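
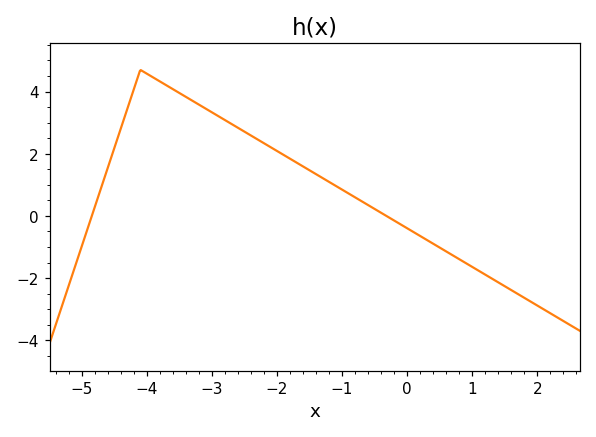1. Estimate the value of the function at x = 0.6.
-1.2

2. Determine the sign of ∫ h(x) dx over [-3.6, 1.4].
positive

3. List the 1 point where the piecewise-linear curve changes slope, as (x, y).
(-4.1, 4.7)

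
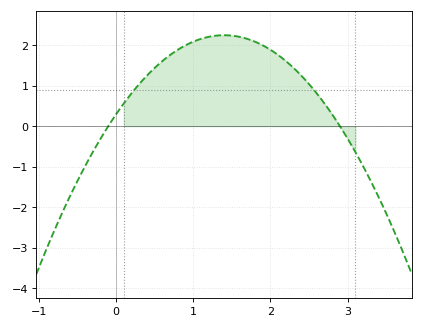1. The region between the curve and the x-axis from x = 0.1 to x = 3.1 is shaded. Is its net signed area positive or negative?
positive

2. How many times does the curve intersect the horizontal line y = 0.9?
2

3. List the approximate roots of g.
-0.1, 2.9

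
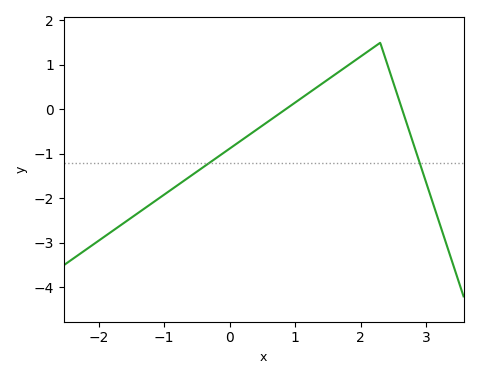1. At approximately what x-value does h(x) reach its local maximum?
2.3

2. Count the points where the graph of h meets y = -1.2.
2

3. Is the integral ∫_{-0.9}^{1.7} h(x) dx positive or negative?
negative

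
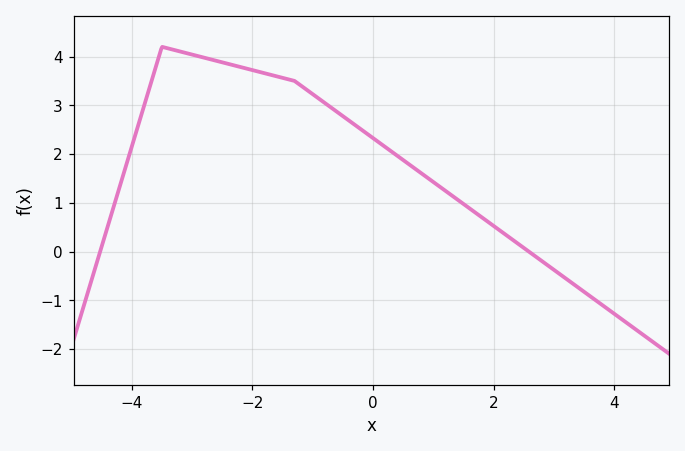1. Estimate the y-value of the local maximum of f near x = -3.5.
4.2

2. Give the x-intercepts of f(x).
-4.52, 2.59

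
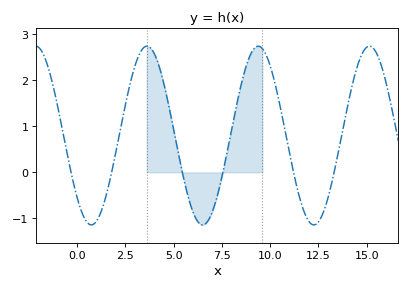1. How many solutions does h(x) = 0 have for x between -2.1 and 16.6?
6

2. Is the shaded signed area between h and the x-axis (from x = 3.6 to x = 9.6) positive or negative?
positive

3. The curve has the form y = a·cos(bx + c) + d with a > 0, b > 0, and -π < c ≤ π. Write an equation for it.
y = 1.94cos(1.09x + 2.34) + 0.8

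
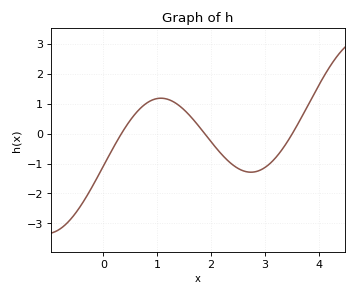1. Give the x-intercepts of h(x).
0.334, 1.88, 3.51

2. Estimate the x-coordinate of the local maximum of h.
1.07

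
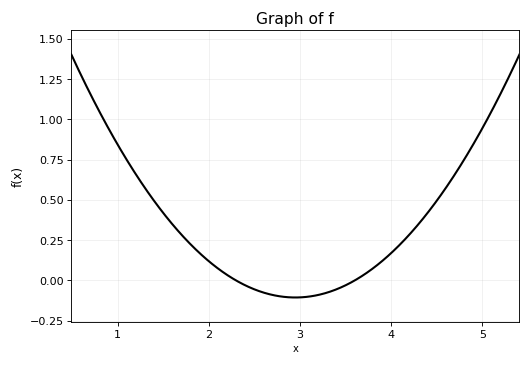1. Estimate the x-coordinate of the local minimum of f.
2.9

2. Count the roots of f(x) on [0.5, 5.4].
2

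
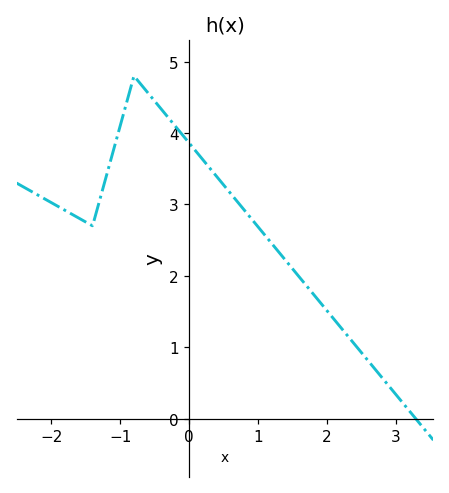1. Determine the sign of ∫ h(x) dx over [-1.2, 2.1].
positive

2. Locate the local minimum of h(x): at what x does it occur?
-1.4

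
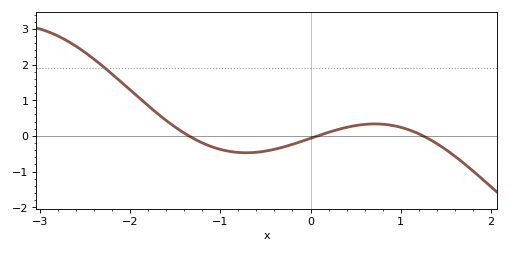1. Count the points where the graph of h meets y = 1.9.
1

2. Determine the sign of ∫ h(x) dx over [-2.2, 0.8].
positive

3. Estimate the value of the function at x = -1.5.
0.2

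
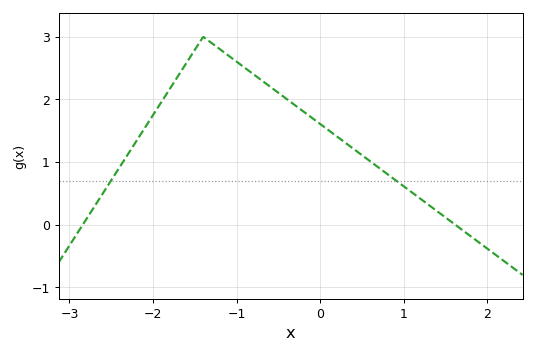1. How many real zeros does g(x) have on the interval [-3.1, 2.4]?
2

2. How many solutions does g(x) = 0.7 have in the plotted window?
2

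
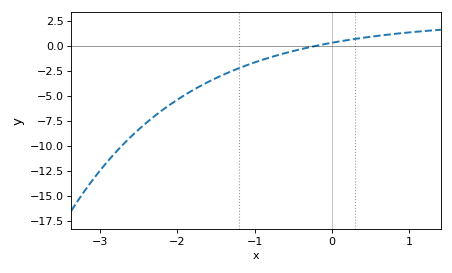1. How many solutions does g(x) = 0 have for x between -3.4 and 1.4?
1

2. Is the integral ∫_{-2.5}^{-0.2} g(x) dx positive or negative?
negative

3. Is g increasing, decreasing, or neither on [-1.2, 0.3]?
increasing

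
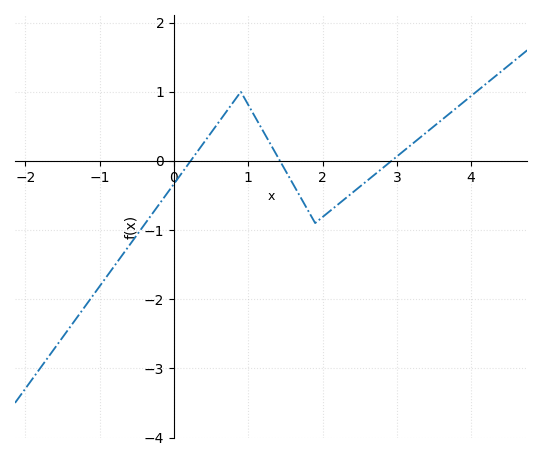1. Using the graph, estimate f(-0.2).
-0.6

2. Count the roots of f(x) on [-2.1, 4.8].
3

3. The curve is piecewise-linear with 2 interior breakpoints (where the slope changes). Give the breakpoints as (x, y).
(0.9, 1); (1.9, -0.9)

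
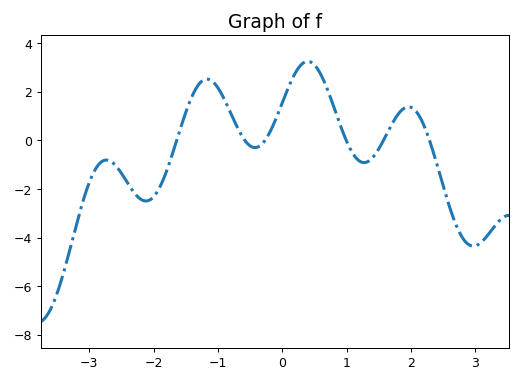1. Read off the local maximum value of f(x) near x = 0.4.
3.2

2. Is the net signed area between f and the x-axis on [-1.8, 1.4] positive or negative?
positive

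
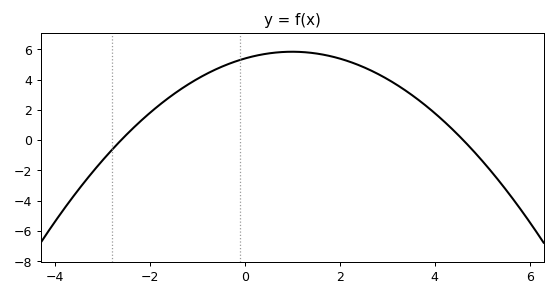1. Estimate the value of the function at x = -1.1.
3.85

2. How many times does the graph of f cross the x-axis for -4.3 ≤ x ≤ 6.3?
2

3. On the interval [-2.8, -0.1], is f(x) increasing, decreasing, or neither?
increasing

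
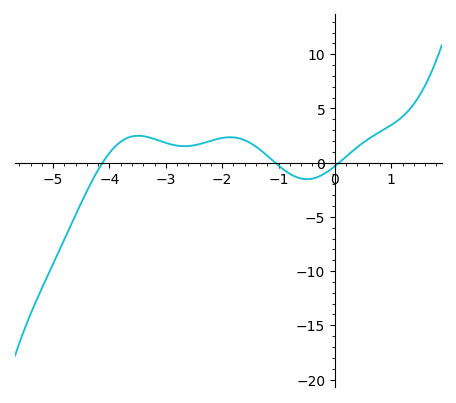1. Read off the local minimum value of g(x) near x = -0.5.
-1.5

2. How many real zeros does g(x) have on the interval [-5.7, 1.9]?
3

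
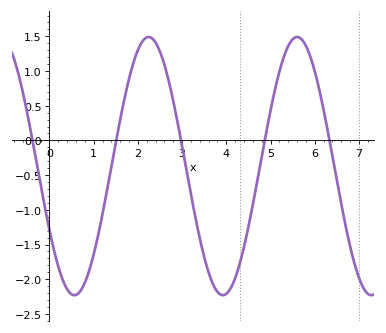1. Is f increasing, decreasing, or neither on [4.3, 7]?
neither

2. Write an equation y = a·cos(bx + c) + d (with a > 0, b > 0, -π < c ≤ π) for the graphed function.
y = 1.86cos(1.9x + 2.1) - 0.37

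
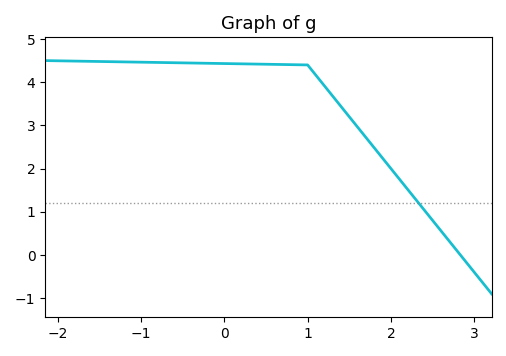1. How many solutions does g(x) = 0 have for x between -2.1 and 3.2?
1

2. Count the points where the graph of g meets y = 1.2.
1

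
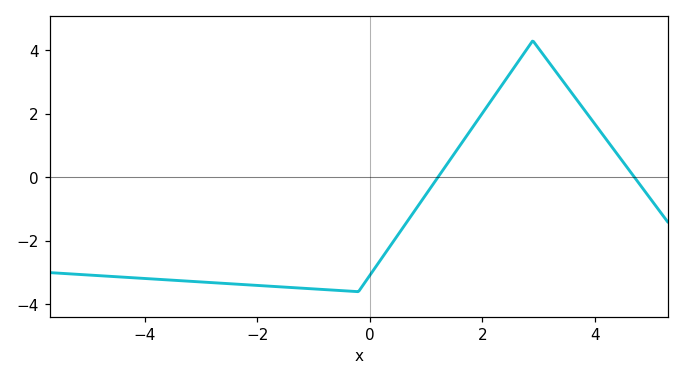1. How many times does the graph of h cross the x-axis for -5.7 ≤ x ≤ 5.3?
2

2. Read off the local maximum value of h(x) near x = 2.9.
4.2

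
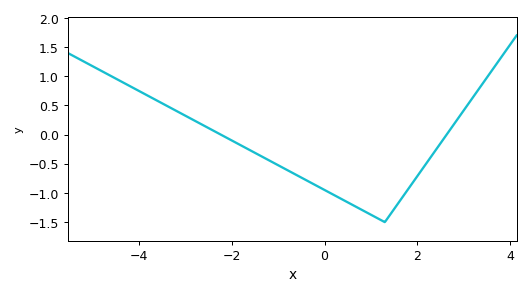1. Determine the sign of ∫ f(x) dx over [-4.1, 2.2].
negative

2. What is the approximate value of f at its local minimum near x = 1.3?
-1.5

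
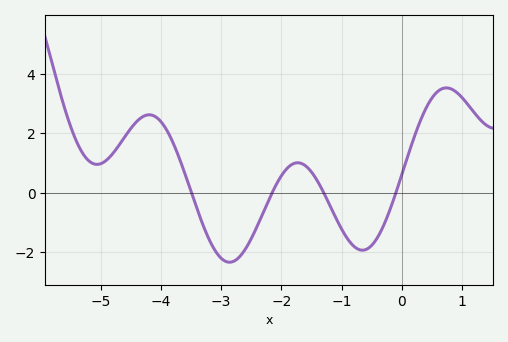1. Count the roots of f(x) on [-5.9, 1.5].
4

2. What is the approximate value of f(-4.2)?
2.63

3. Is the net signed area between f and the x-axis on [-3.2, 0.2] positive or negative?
negative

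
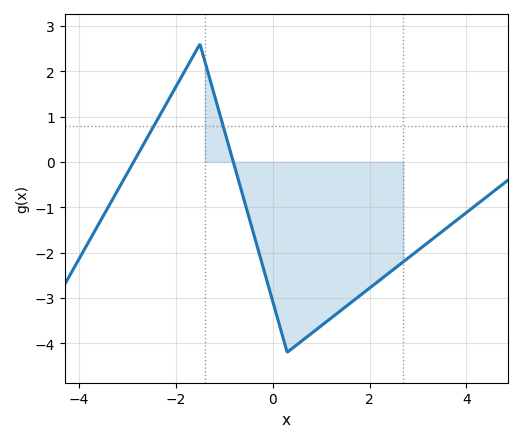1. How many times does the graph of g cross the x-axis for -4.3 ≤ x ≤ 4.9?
2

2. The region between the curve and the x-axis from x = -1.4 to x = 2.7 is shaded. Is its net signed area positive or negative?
negative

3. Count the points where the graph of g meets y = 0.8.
2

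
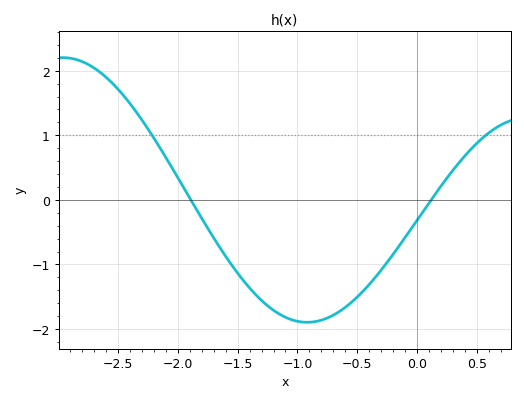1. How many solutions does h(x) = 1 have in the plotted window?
2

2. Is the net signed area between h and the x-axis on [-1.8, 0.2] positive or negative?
negative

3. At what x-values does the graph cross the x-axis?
-1.89, 0.117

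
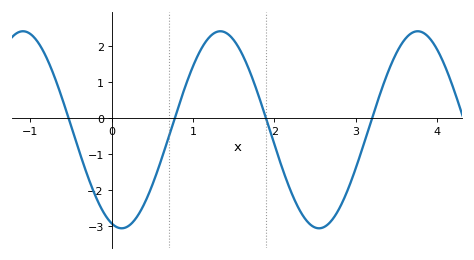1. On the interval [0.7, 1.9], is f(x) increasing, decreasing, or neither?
neither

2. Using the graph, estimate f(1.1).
1.9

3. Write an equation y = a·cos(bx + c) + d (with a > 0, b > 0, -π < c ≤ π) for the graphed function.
y = 2.74cos(2.6x + 2.8) - 0.32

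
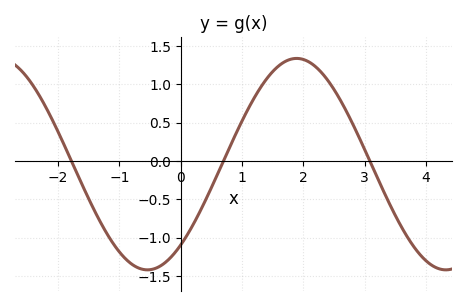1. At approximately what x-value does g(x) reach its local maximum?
1.9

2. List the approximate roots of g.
-1.8, 0.7, 3.1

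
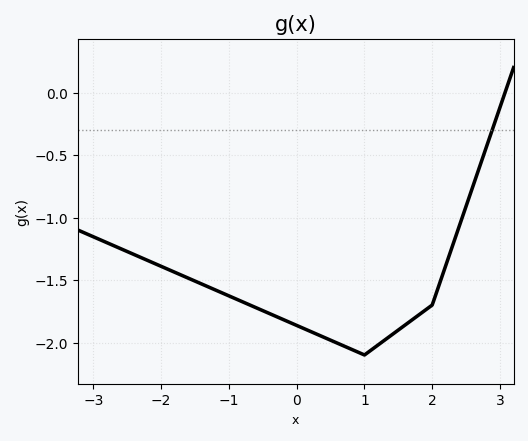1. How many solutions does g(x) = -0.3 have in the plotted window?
1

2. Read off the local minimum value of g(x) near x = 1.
-2.1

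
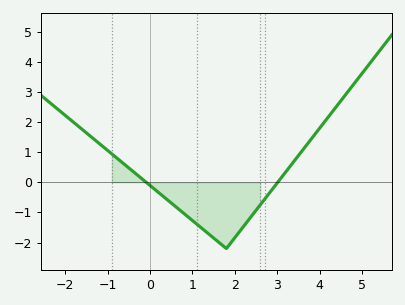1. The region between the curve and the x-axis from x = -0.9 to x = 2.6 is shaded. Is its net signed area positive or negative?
negative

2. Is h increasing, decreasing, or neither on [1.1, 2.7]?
neither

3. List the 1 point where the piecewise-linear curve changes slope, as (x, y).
(1.8, -2.2)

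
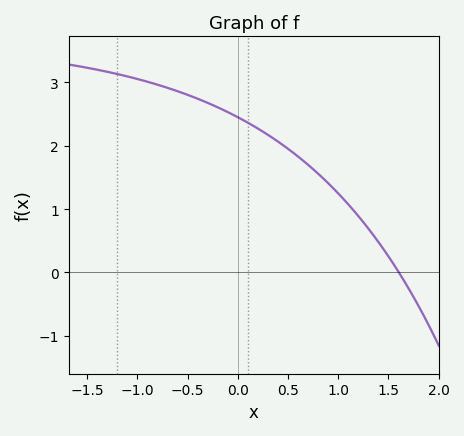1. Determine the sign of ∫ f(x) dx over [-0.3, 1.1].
positive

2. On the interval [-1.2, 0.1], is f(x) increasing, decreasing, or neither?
decreasing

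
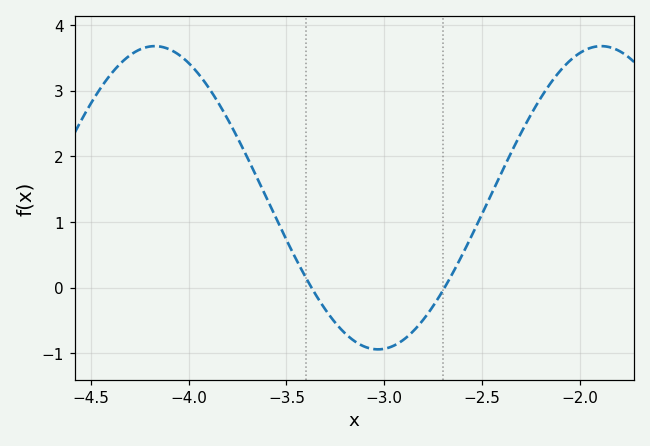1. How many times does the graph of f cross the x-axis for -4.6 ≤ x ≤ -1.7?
2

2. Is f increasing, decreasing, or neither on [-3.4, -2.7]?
neither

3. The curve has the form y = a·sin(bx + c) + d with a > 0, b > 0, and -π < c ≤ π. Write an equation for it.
y = 2.31sin(2.75x + 0.482) + 1.37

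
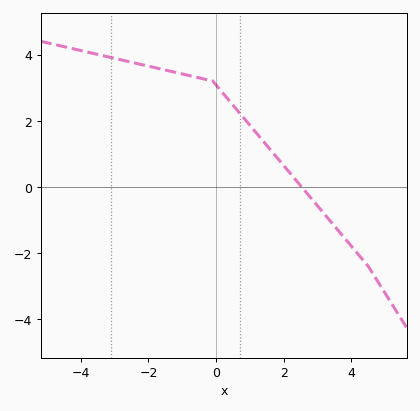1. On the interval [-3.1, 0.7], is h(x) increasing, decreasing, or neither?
decreasing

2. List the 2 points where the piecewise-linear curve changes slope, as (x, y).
(-0.1, 3.2); (4.5, -2.4)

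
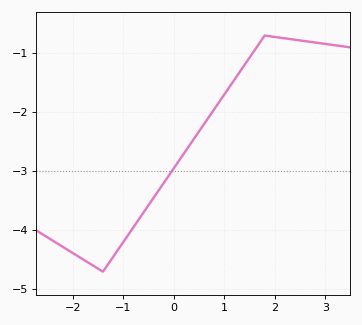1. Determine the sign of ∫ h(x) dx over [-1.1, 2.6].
negative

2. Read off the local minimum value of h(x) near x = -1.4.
-4.7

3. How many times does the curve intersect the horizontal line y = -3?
1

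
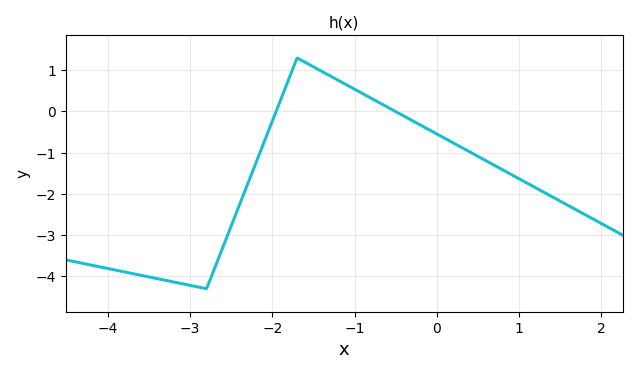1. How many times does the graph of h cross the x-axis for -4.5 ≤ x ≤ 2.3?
2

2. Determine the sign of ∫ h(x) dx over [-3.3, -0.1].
negative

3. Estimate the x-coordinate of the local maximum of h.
-1.7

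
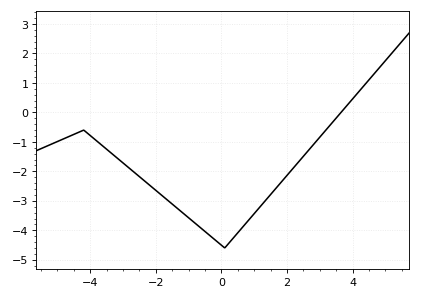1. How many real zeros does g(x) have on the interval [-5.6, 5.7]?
1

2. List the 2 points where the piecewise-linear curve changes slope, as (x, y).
(-4.2, -0.6); (0.1, -4.6)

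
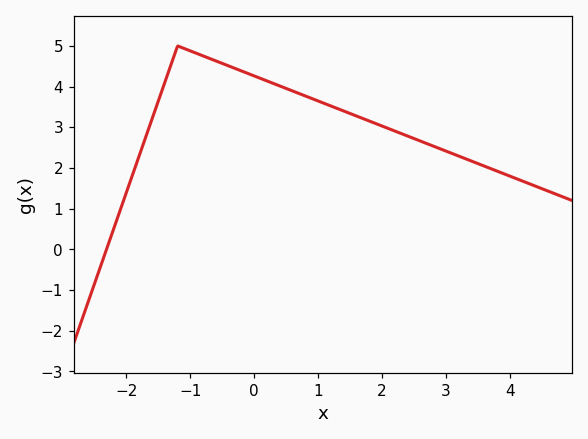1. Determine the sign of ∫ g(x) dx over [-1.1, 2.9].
positive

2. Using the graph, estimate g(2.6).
2.7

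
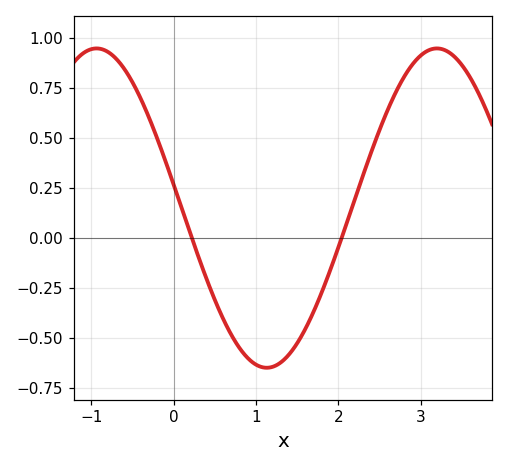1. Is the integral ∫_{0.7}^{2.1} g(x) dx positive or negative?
negative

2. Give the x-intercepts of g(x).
0.2, 2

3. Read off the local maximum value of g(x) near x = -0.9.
0.94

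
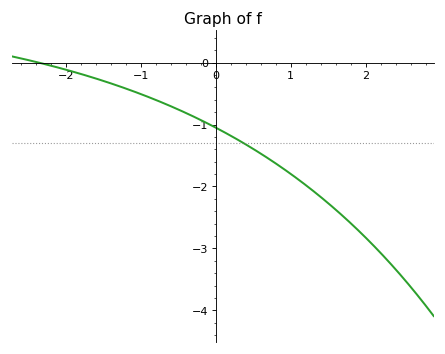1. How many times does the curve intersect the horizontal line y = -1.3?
1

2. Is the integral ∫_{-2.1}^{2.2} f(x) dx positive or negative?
negative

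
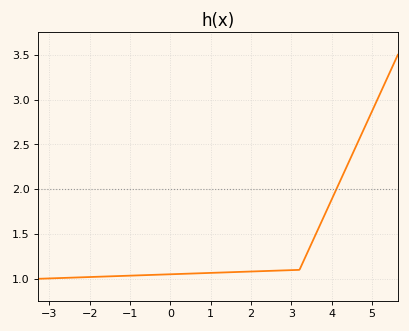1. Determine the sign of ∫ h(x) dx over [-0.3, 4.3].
positive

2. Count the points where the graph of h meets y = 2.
1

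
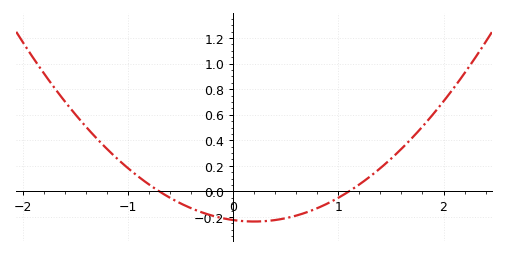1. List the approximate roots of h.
-0.7, 1.1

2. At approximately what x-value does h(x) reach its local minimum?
0.2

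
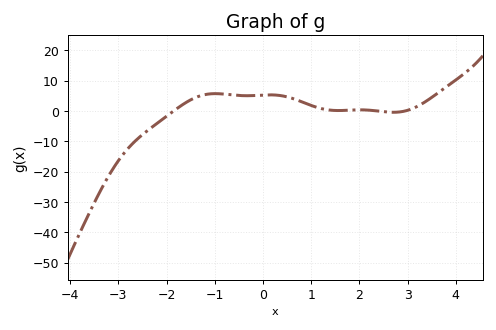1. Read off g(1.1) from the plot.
1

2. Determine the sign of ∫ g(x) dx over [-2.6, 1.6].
positive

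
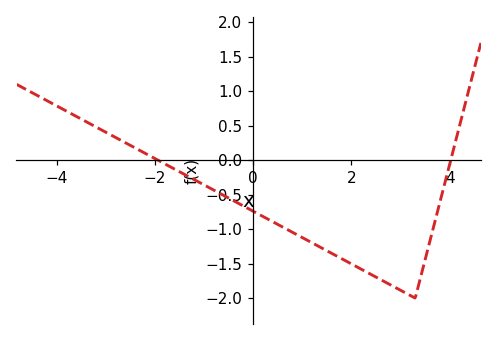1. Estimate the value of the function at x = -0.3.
-0.6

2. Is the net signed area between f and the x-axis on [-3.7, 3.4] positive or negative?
negative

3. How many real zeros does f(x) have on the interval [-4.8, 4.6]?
2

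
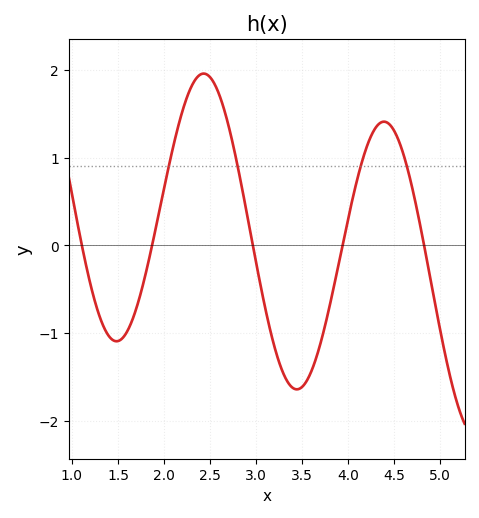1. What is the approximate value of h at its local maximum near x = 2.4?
1.96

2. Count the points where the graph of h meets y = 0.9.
4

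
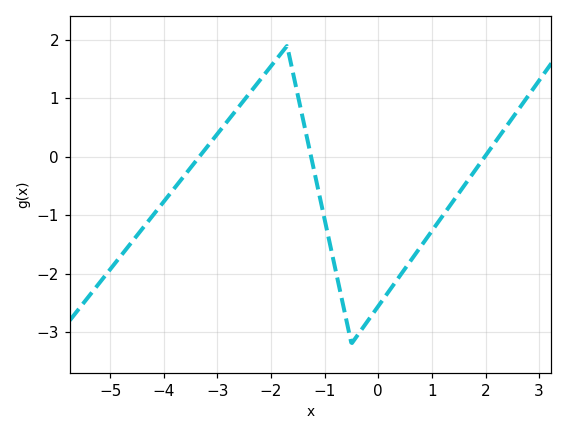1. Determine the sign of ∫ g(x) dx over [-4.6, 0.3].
negative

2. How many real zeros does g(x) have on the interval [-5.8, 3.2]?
3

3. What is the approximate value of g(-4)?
-0.8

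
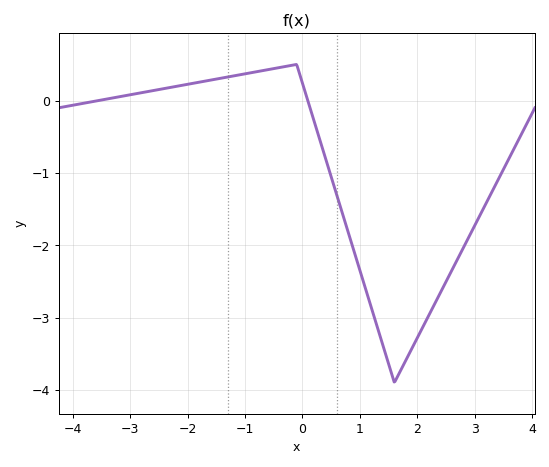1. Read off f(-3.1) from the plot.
0.1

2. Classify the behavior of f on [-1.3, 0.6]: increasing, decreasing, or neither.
neither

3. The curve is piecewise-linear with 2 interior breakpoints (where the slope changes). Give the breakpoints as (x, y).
(-0.1, 0.5); (1.6, -3.9)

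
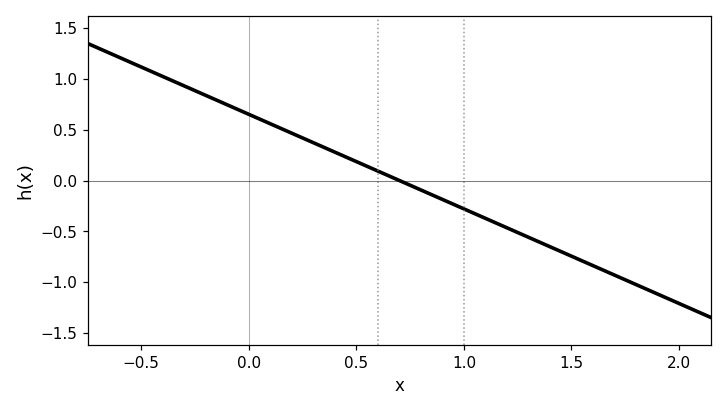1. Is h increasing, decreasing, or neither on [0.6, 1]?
decreasing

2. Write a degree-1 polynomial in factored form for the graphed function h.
y = -0.93(x - 0.7)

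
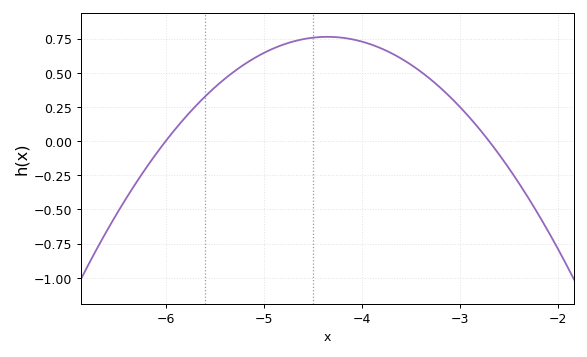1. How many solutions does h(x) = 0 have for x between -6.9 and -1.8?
2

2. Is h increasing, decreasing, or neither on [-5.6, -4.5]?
increasing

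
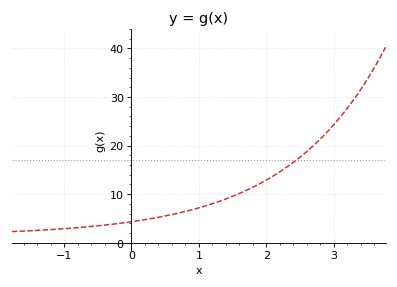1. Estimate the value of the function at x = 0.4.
5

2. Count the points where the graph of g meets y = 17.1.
1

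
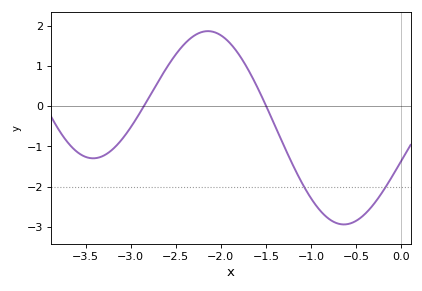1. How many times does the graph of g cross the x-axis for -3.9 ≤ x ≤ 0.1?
2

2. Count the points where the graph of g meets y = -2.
2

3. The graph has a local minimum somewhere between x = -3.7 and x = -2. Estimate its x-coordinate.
-3.4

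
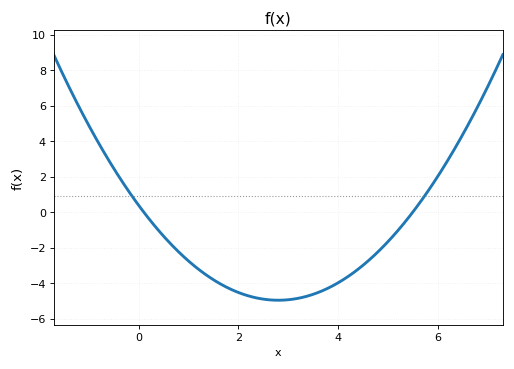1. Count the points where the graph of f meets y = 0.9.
2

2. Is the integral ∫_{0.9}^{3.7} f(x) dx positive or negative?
negative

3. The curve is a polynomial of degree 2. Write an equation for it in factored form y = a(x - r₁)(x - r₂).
y = 0.68(x - 0.1)(x - 5.5)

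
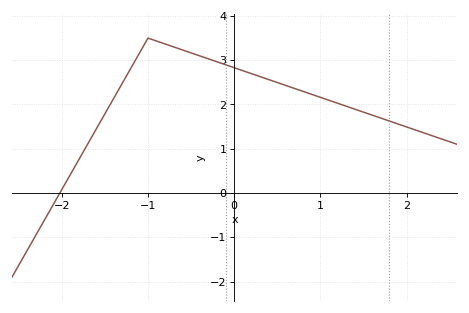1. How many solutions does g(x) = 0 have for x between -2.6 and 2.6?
1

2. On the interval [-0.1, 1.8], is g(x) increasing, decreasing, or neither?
decreasing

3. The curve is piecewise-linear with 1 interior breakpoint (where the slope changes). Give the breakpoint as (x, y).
(-1, 3.5)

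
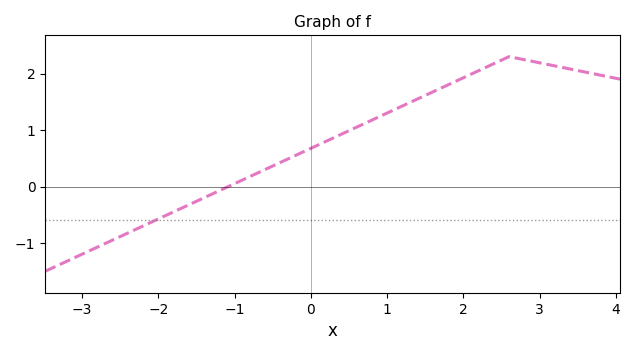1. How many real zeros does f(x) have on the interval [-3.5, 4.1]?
1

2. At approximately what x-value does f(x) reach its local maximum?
2.6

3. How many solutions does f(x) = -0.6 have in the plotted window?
1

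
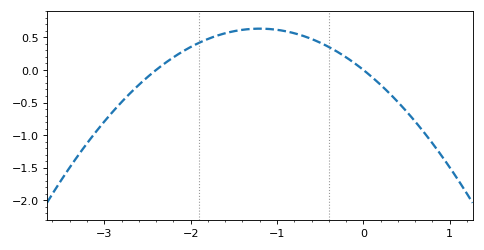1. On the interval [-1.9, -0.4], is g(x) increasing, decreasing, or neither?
neither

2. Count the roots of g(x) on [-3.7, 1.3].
2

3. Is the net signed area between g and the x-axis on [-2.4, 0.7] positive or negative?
positive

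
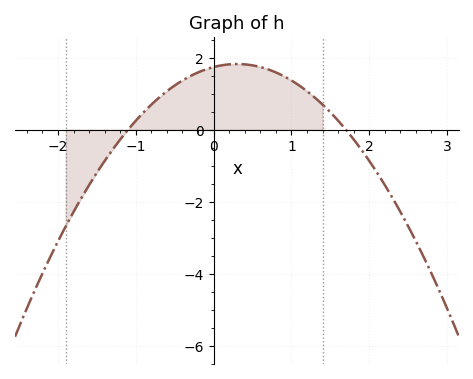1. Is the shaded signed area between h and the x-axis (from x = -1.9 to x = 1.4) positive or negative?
positive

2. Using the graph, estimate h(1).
1.4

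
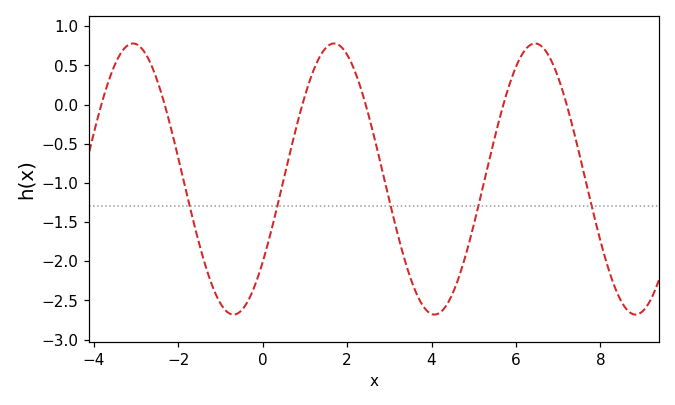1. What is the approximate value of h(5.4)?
-0.633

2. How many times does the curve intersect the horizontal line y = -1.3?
5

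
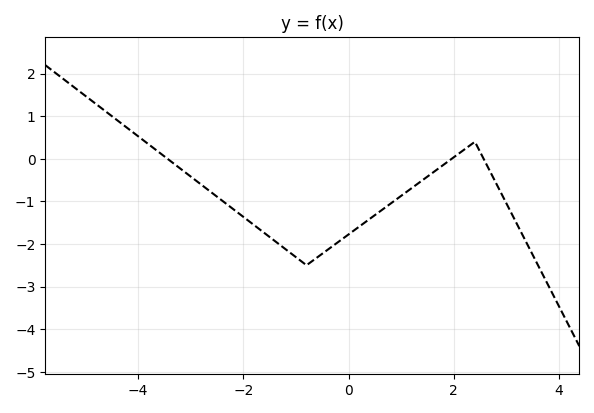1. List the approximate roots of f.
-3.44, 1.96, 2.57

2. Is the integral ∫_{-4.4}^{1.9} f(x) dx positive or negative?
negative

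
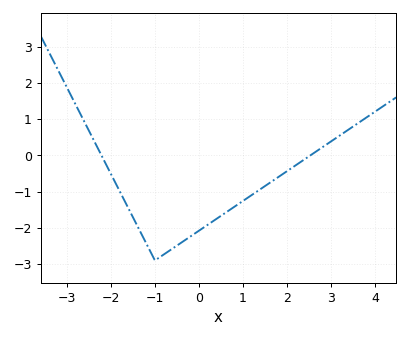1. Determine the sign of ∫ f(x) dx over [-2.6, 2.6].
negative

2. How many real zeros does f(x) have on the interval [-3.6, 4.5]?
2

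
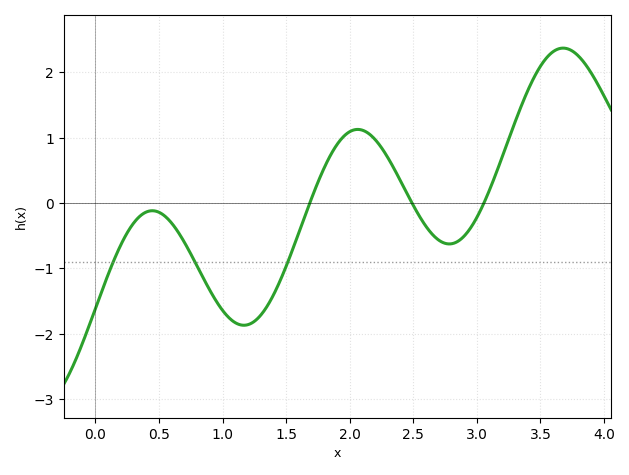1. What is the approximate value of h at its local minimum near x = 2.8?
-0.627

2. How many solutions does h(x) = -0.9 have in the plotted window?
3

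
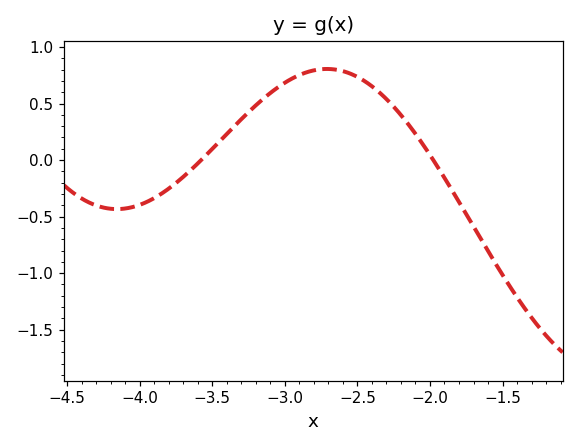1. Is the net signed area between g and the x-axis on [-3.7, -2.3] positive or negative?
positive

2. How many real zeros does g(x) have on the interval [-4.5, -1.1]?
2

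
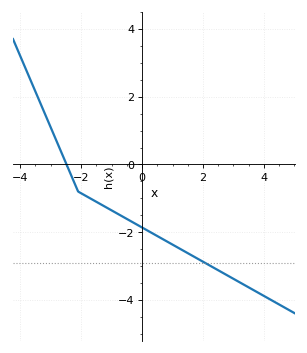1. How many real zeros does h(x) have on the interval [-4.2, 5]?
1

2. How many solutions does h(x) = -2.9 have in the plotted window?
1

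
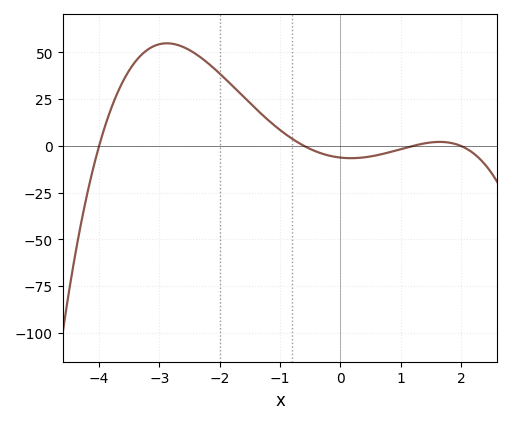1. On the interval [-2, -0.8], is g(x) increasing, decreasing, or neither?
decreasing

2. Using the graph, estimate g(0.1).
-6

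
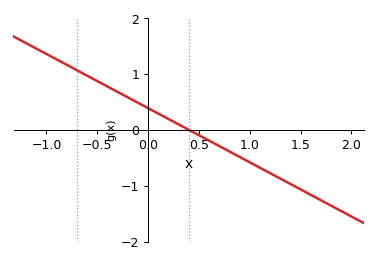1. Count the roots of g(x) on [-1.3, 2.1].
1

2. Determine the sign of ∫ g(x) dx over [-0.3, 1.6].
negative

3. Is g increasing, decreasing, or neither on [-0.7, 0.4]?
decreasing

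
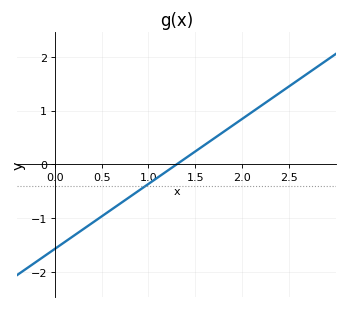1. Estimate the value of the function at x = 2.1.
0.968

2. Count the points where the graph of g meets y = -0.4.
1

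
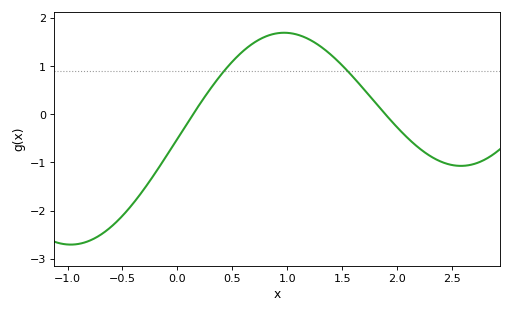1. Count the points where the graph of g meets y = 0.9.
2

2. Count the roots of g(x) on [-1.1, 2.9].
2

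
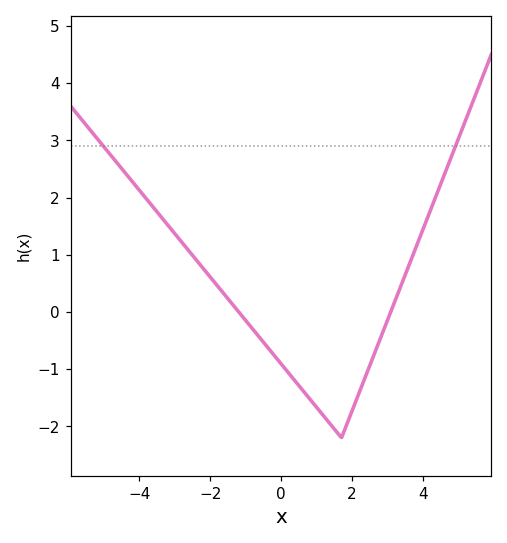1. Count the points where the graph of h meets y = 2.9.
2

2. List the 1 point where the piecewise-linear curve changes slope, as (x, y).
(1.7, -2.2)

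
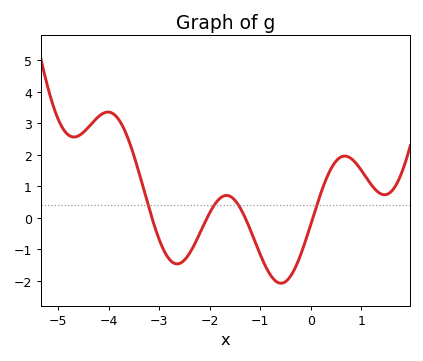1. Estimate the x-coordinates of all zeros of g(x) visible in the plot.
-3.14, -2.05, -1.3, 0.04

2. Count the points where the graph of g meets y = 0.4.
4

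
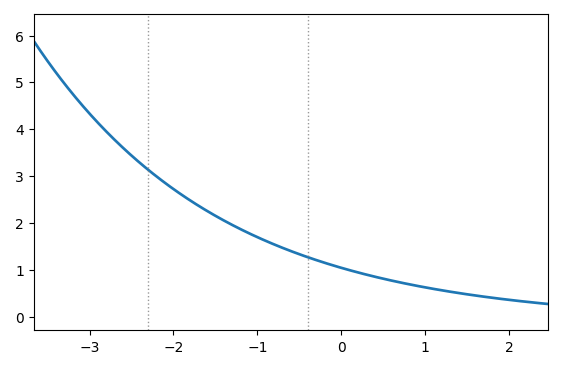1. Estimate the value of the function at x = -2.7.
3.78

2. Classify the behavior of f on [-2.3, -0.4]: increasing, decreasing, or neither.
decreasing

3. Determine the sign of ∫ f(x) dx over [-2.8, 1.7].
positive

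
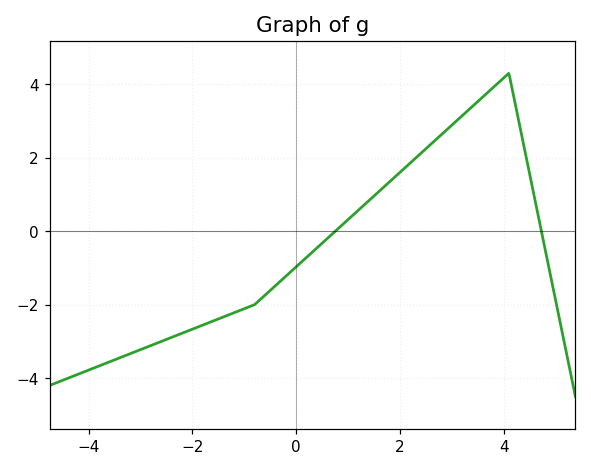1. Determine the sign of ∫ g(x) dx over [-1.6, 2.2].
negative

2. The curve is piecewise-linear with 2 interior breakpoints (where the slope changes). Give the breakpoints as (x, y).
(-0.8, -2); (4.1, 4.3)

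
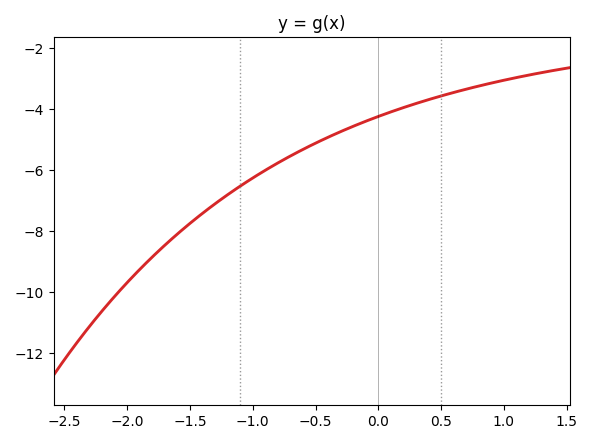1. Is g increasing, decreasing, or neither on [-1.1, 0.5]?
increasing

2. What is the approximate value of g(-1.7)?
-8.4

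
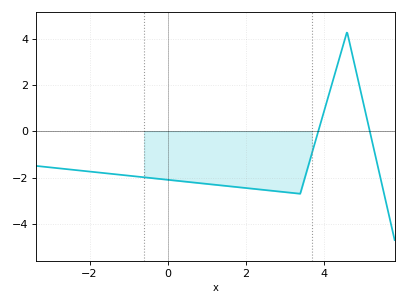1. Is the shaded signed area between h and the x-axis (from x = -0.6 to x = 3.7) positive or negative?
negative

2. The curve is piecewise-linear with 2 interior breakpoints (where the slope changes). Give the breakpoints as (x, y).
(3.4, -2.7); (4.6, 4.3)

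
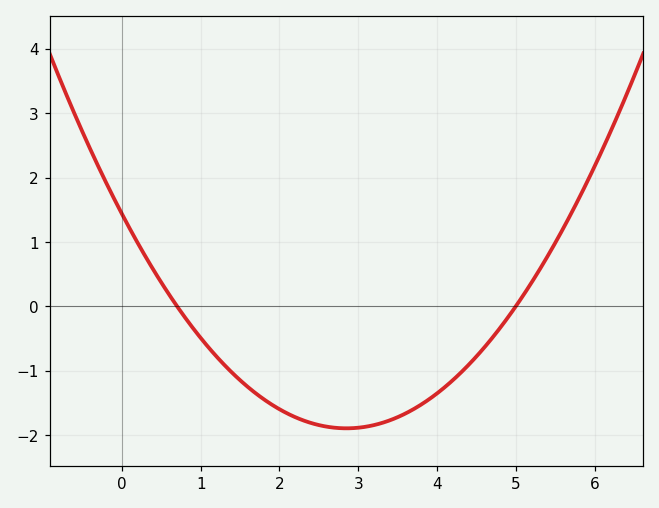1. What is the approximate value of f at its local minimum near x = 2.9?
-1.9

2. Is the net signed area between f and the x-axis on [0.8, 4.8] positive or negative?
negative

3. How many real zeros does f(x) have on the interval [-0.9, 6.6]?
2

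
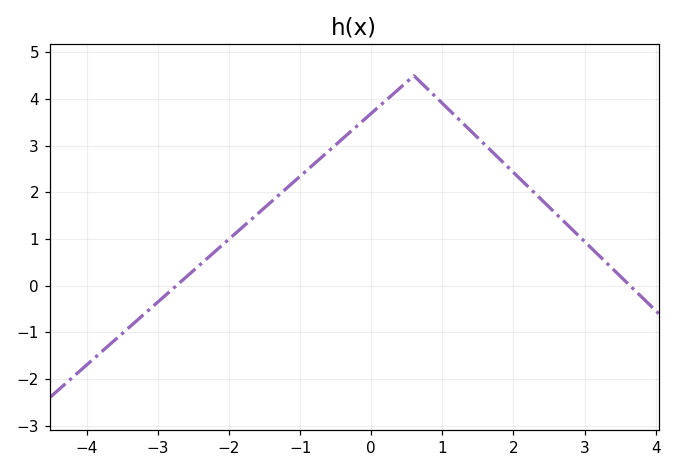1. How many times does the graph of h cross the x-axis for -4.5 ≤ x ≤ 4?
2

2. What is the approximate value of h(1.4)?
3.32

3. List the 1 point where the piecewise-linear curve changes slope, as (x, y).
(0.6, 4.5)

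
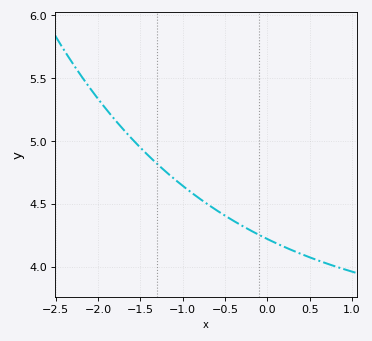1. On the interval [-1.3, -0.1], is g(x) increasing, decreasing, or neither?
decreasing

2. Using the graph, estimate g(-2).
5.34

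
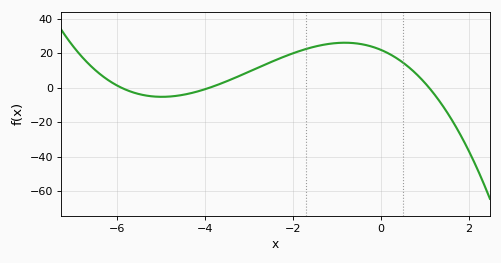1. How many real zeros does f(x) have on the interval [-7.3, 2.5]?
3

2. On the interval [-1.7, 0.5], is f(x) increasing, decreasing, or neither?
neither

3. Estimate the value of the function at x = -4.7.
-4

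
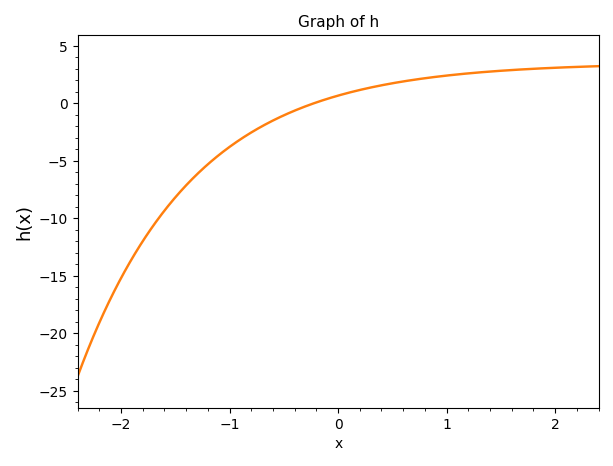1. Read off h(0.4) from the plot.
1.57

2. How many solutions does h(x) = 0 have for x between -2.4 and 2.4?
1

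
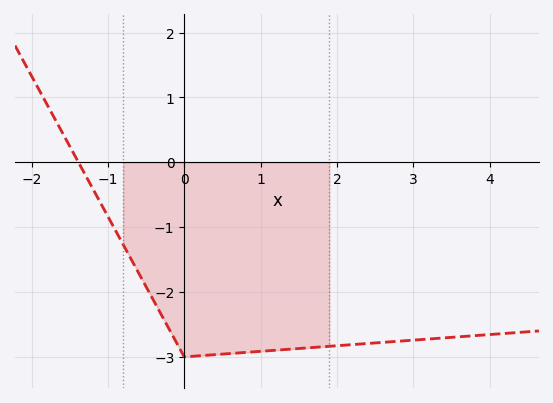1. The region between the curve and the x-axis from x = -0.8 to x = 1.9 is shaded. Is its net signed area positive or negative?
negative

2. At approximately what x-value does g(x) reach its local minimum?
0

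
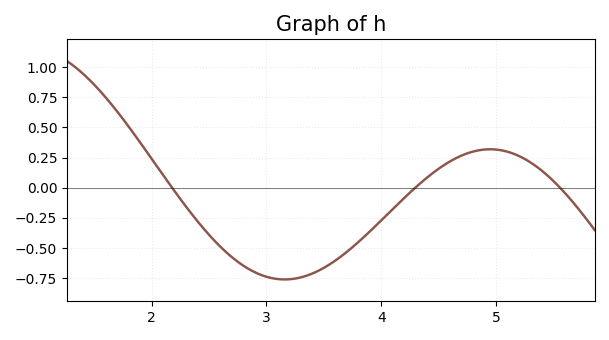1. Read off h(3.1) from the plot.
-0.758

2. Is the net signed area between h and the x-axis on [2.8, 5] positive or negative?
negative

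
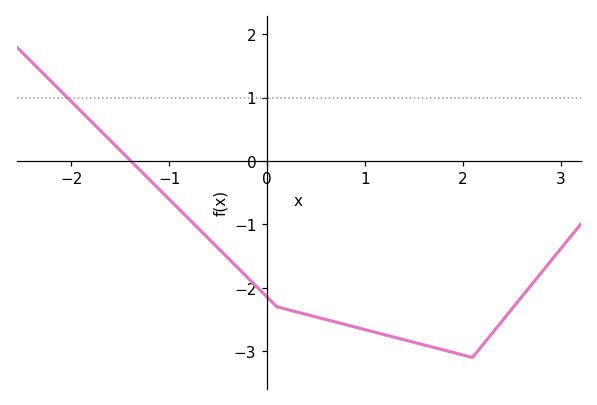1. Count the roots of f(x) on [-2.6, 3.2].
1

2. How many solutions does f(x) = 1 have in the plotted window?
1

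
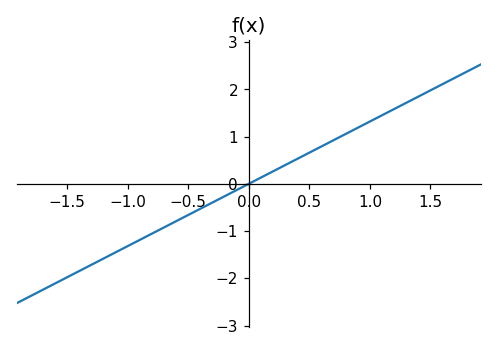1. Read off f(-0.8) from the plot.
-1.06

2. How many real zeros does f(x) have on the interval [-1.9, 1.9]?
1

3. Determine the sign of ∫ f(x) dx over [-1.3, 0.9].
negative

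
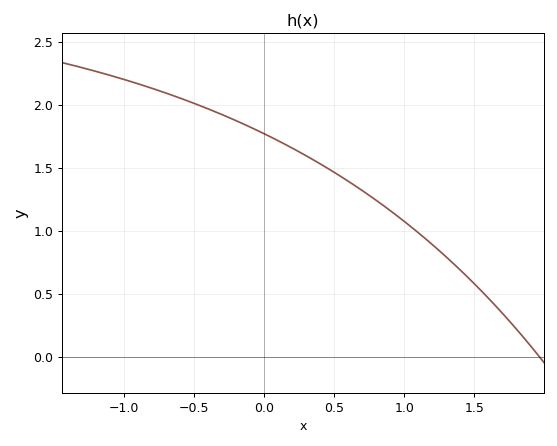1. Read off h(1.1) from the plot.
1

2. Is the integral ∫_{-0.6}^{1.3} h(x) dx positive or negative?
positive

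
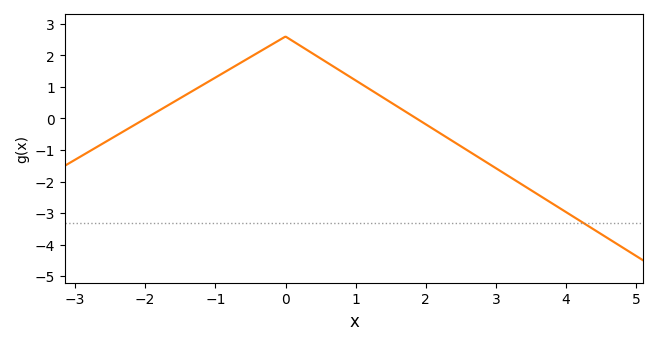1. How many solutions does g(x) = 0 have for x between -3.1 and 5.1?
2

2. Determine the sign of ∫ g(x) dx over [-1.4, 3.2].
positive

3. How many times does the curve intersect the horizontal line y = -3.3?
1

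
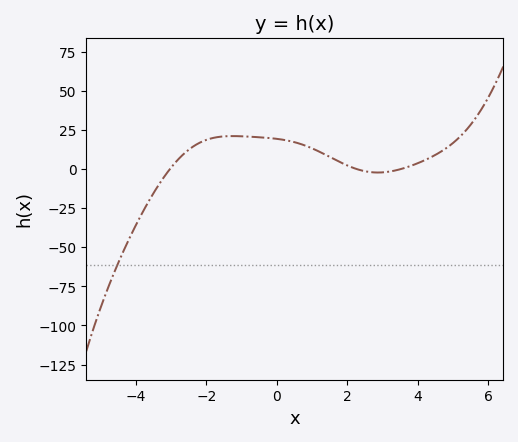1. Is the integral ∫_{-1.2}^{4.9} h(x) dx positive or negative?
positive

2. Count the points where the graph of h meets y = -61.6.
1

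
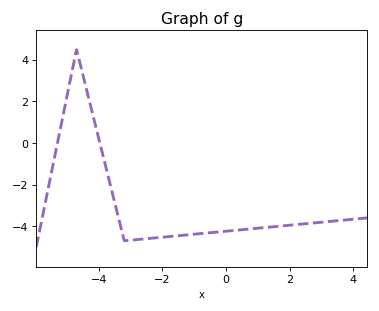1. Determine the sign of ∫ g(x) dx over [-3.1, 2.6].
negative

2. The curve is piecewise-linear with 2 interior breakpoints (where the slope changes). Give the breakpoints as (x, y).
(-4.7, 4.5); (-3.2, -4.7)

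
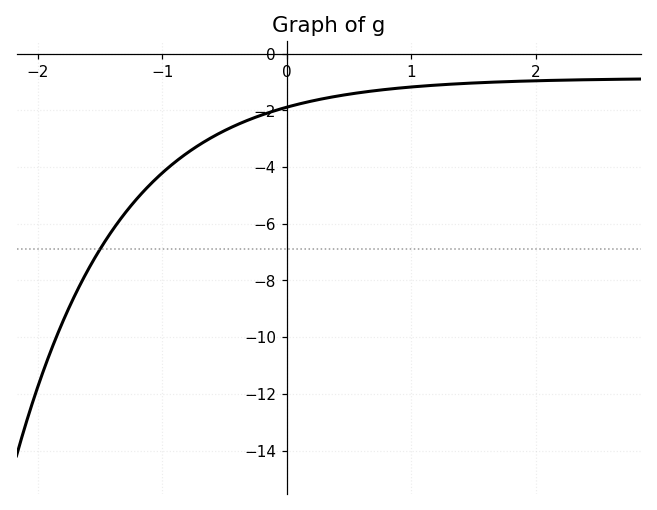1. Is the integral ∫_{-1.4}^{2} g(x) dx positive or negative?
negative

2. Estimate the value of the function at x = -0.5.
-2.72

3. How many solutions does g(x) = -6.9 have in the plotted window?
1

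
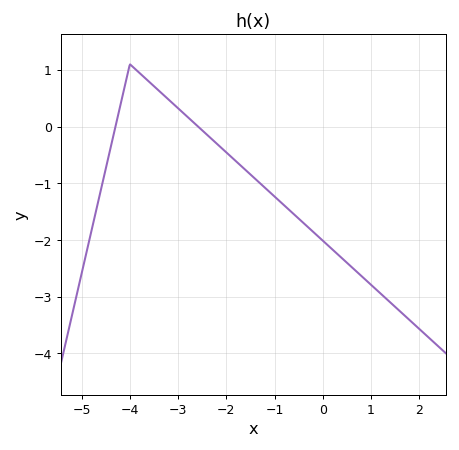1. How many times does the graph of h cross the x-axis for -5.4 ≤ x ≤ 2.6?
2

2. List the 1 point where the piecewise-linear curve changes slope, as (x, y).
(-4, 1.1)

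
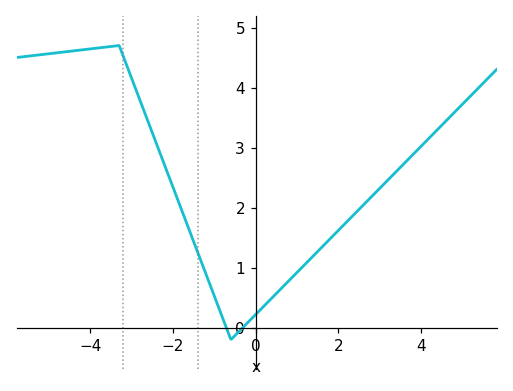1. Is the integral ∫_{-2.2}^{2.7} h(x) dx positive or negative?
positive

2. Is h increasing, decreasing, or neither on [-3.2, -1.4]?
decreasing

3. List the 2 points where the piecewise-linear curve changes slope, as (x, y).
(-3.3, 4.7); (-0.6, -0.2)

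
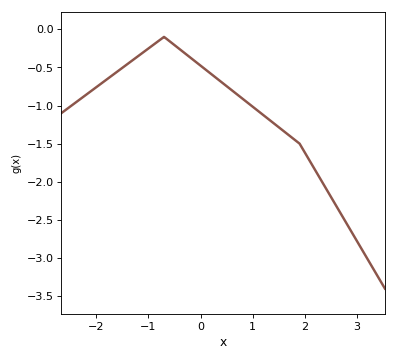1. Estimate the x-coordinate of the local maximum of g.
-0.699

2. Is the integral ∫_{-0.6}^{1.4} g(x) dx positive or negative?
negative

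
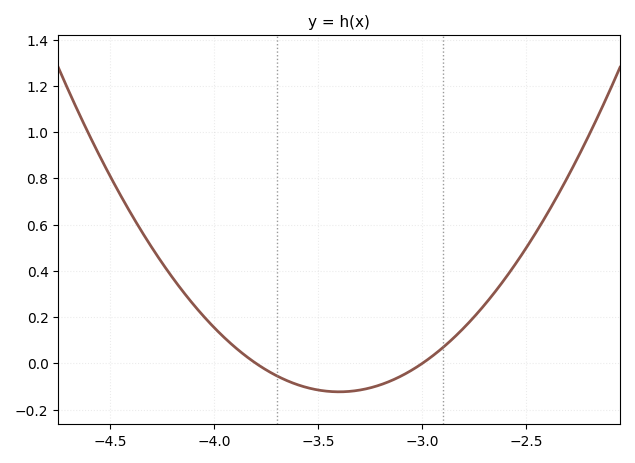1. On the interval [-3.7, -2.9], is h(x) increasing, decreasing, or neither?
neither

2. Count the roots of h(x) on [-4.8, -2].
2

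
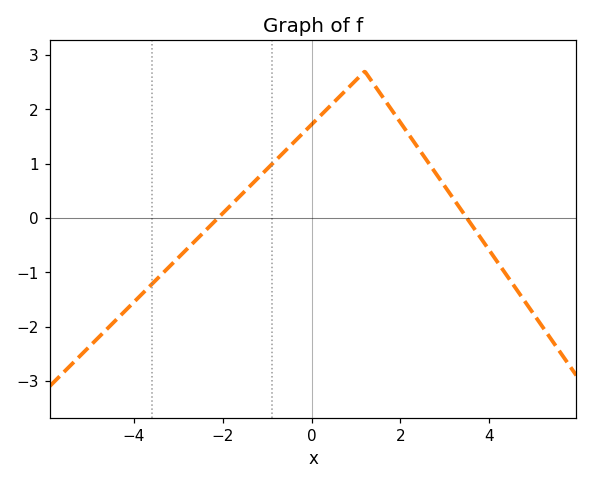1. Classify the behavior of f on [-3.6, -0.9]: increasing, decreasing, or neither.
increasing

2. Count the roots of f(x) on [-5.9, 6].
2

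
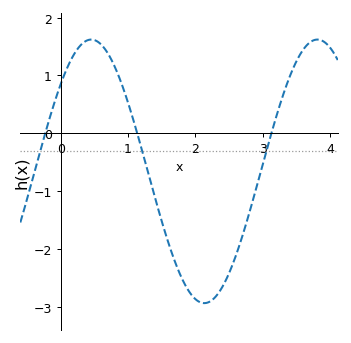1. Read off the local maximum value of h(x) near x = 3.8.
1.62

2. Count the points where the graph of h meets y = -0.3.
3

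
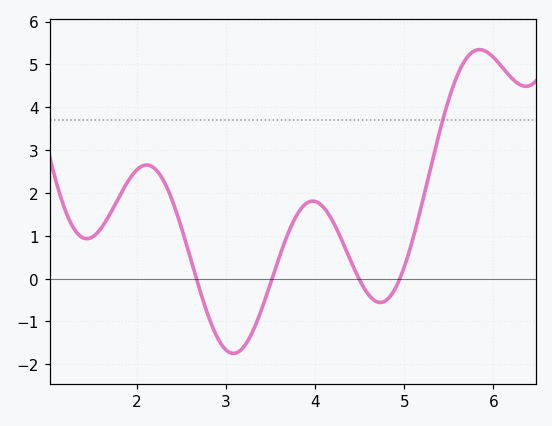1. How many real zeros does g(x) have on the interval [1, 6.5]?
4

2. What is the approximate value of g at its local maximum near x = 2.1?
2.65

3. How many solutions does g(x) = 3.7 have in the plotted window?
1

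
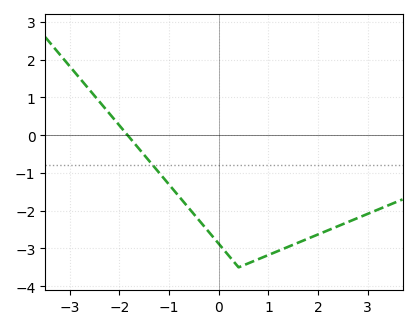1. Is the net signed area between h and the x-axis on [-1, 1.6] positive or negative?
negative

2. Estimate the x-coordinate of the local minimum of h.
0.4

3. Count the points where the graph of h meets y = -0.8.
1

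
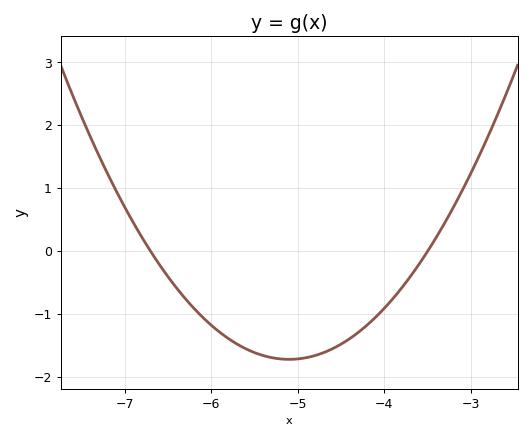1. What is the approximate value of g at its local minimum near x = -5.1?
-1.7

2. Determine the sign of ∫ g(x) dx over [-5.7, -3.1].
negative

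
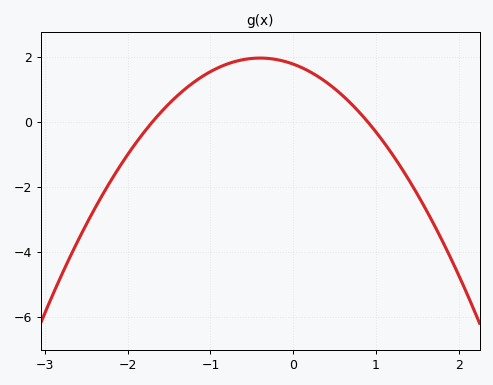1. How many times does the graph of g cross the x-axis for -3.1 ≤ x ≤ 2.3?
2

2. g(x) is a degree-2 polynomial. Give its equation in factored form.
y = -1.16(x + 1.7)(x - 0.9)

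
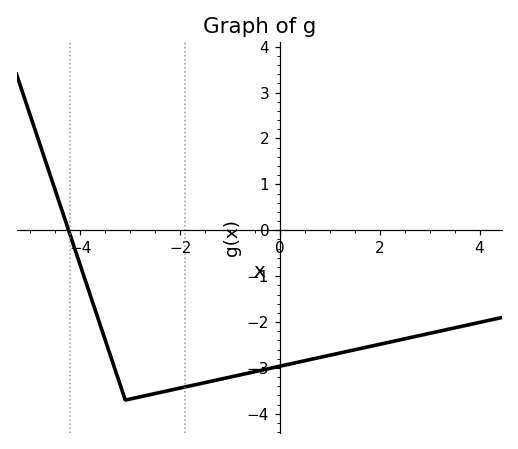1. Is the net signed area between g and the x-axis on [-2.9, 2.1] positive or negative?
negative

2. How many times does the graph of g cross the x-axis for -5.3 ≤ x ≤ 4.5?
1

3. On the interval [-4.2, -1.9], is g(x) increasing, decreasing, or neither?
neither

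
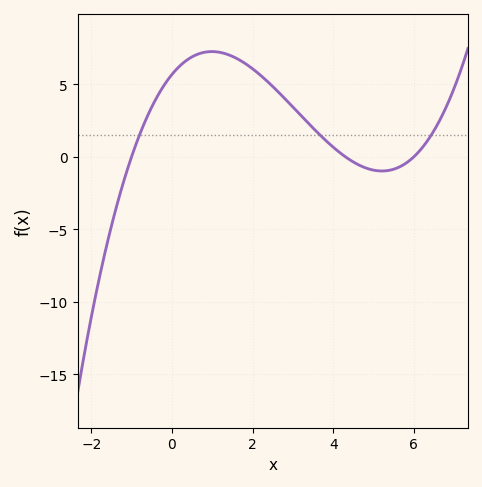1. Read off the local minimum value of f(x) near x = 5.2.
-1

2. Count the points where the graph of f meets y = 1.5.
3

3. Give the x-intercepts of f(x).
-1, 4.2, 6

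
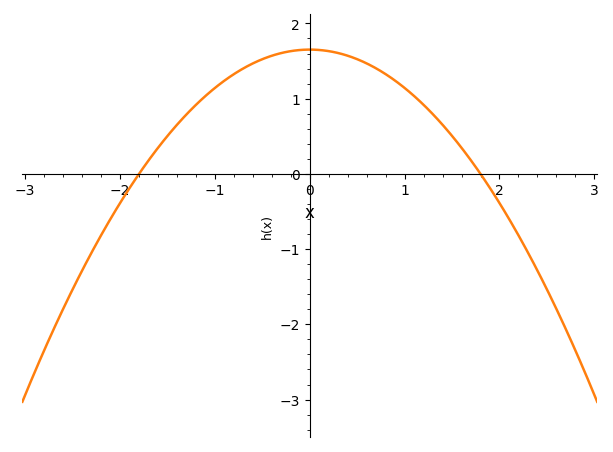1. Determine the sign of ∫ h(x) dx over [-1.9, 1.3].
positive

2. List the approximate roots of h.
-1.8, 1.8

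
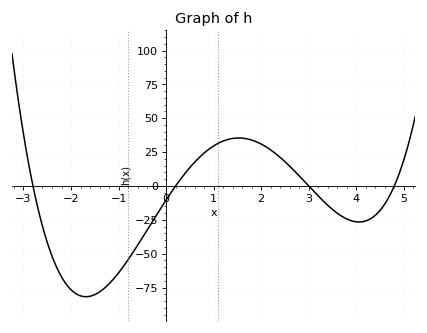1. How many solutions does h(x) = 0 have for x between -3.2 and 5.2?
4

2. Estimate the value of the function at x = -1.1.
-70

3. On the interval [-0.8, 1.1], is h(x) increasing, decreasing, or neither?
increasing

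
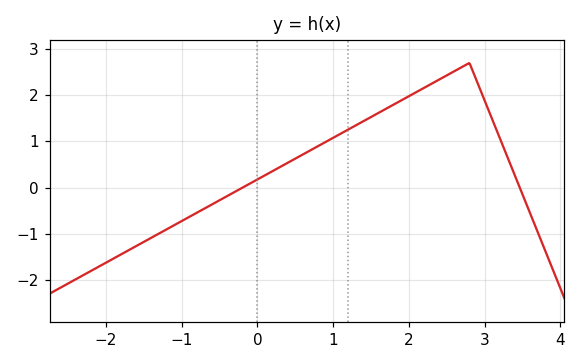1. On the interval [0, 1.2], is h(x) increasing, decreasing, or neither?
increasing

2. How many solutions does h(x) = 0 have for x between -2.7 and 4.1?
2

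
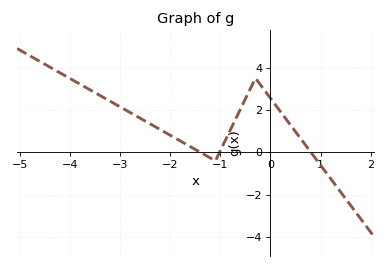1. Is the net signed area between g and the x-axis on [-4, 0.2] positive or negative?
positive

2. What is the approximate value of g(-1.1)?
-0.4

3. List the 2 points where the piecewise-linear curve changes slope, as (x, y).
(-1.1, -0.4); (-0.3, 3.5)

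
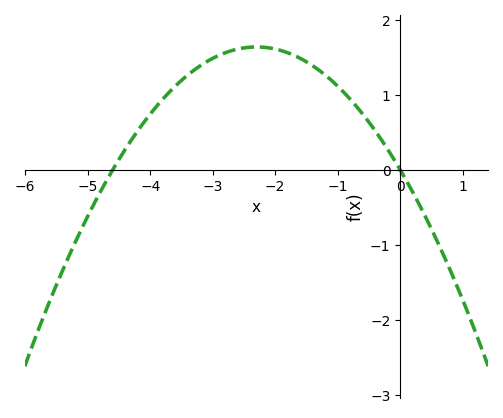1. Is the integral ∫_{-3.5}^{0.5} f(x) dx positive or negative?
positive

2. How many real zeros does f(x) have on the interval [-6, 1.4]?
2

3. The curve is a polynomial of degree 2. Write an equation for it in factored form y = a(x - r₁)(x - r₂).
y = -0.31(x + 4.6)(x - 0)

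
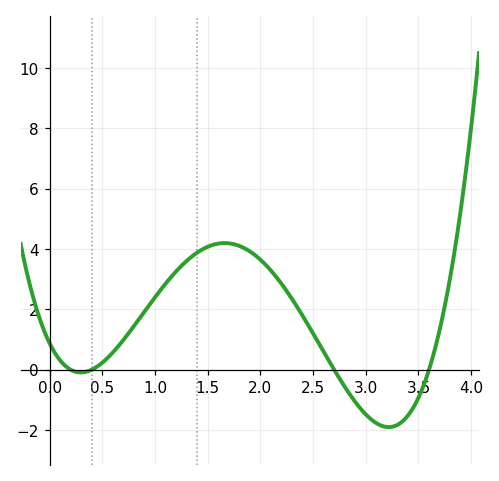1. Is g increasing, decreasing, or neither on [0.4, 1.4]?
increasing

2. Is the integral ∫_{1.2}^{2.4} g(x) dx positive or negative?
positive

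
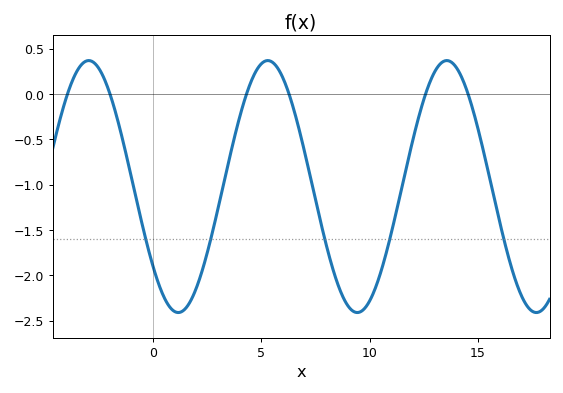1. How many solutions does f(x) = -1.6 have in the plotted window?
5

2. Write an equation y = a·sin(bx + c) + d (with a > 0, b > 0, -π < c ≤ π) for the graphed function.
y = 1.39sin(0.76x - 2.5) - 1.02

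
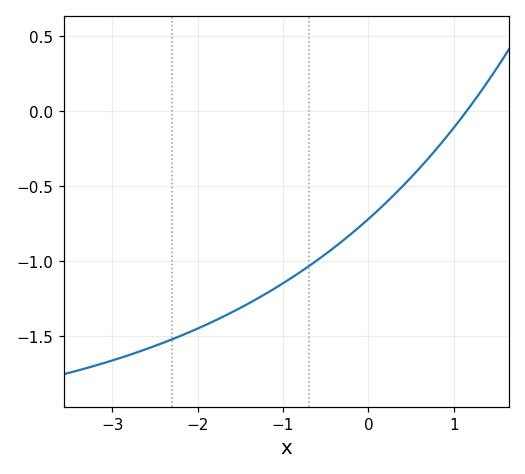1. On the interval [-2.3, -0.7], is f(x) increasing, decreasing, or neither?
increasing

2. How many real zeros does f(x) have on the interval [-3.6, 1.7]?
1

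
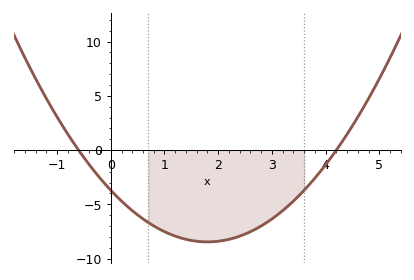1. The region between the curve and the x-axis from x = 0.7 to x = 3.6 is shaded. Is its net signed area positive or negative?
negative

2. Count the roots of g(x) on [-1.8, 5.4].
2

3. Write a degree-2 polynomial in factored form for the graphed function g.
y = 1.47(x + 0.6)(x - 4.2)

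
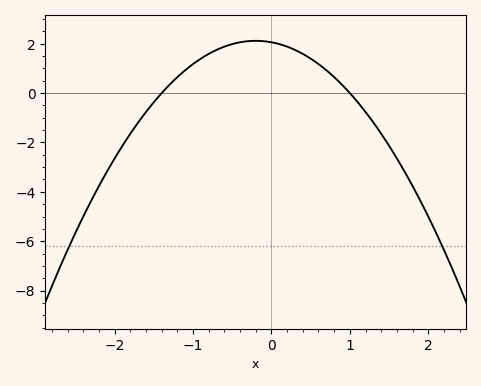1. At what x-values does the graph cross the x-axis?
-1.4, 1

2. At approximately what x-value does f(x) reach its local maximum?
-0.2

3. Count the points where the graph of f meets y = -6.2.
2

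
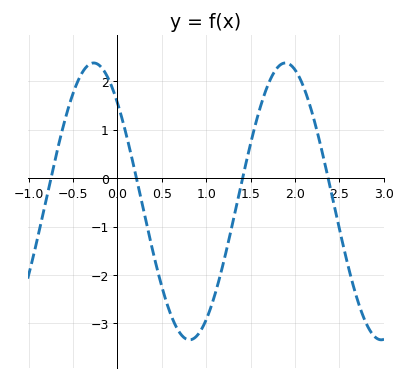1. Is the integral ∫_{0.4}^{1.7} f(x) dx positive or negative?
negative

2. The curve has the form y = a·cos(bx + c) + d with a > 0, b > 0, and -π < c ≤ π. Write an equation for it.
y = 2.86cos(2.91x + 0.78) - 0.48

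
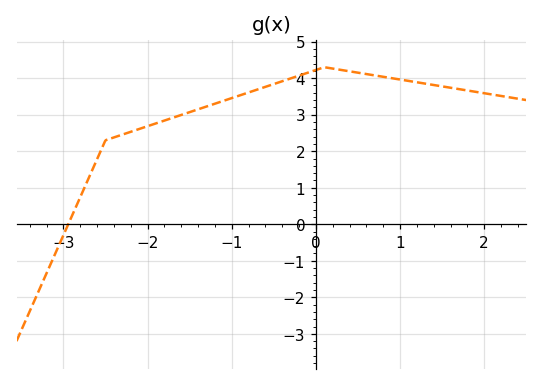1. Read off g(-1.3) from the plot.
3.22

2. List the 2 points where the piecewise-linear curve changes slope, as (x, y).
(-2.5, 2.3); (0.1, 4.3)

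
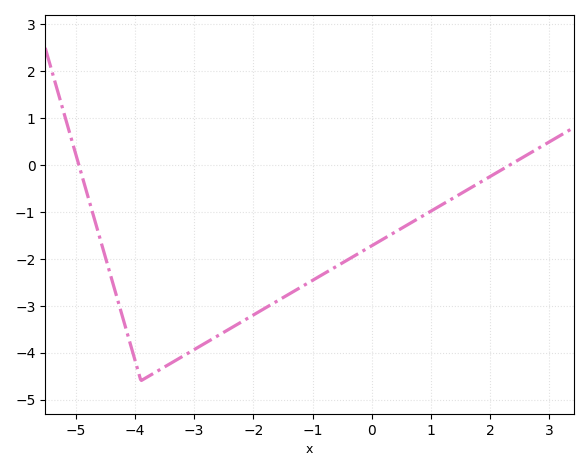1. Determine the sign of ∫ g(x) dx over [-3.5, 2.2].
negative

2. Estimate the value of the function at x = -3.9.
-4.6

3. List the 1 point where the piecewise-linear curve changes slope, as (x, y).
(-3.9, -4.6)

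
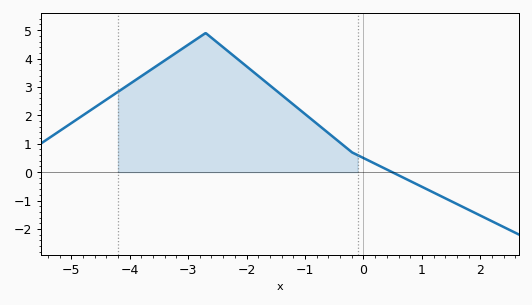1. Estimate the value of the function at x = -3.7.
3.52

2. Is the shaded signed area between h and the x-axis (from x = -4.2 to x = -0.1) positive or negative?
positive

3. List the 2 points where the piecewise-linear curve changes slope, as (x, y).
(-2.7, 4.9); (-0.2, 0.7)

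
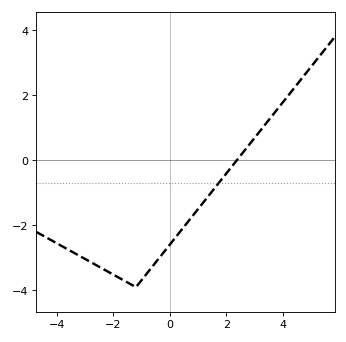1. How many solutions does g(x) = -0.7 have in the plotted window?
1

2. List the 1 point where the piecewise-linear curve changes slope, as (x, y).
(-1.2, -3.9)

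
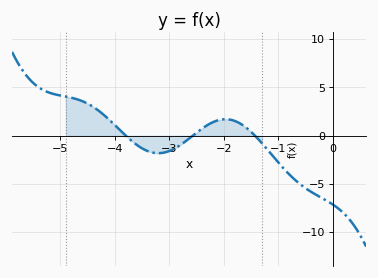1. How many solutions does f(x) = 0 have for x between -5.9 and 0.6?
3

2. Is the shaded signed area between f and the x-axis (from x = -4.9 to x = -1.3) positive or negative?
positive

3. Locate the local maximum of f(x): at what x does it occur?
-1.97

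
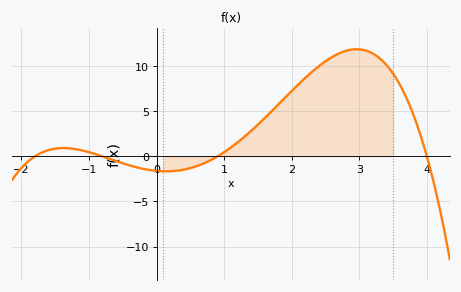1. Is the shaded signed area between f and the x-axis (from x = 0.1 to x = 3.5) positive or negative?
positive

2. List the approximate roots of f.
-1.8, -0.8, 0.9, 4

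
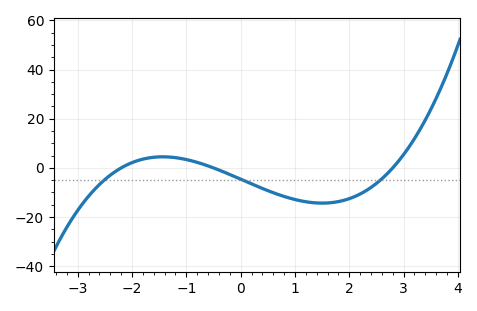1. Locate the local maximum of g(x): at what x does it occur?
-1.4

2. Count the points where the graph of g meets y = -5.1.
3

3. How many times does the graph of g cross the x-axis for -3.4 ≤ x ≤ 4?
3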